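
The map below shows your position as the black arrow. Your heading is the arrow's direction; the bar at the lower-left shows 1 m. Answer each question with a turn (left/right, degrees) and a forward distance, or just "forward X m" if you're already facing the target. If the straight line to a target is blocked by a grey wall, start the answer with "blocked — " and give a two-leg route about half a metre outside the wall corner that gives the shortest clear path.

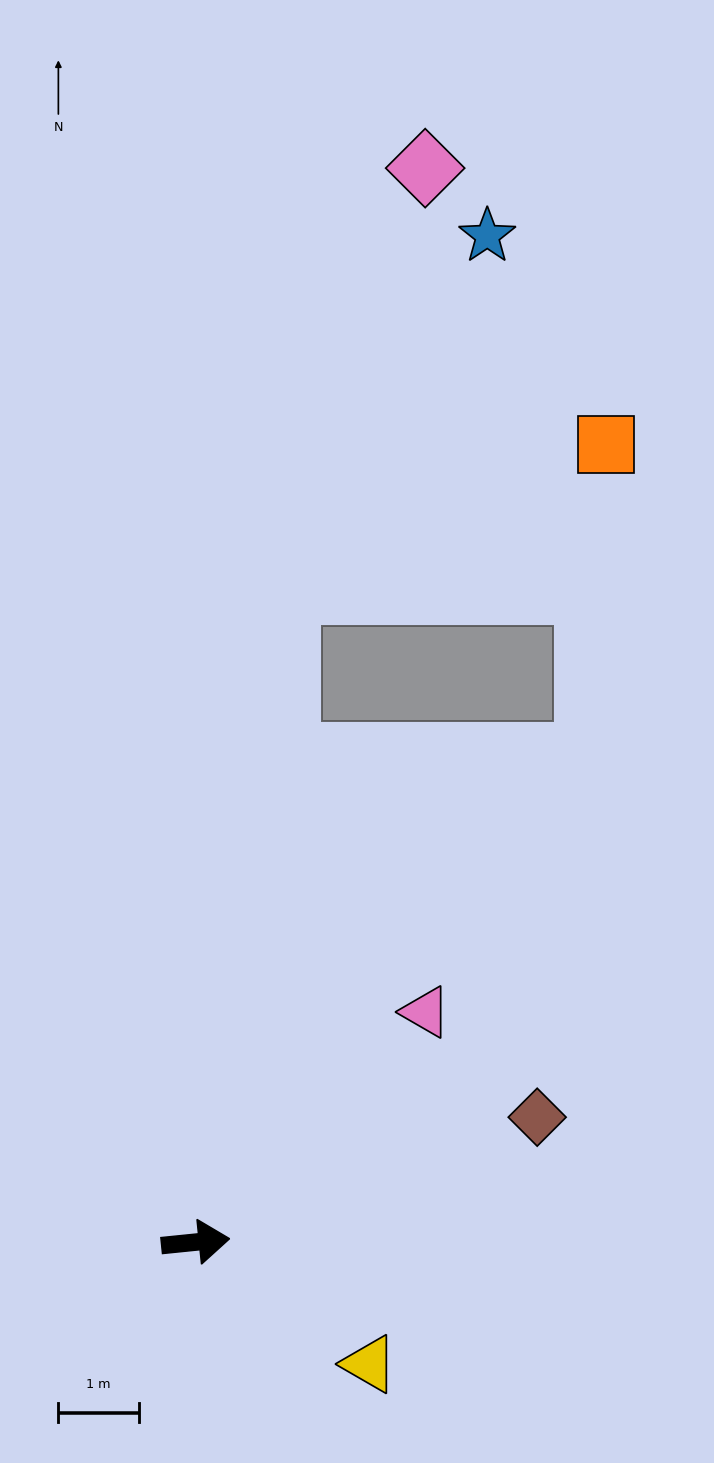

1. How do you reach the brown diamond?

turn left 14°, forward 4.5 m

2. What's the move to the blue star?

blocked — turn left 76°, forward 8.2 m, then turn right 21°, forward 5.1 m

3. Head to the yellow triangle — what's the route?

turn right 41°, forward 2.6 m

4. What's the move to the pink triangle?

turn left 39°, forward 4.1 m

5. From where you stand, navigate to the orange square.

blocked — turn left 76°, forward 8.2 m, then turn right 57°, forward 4.4 m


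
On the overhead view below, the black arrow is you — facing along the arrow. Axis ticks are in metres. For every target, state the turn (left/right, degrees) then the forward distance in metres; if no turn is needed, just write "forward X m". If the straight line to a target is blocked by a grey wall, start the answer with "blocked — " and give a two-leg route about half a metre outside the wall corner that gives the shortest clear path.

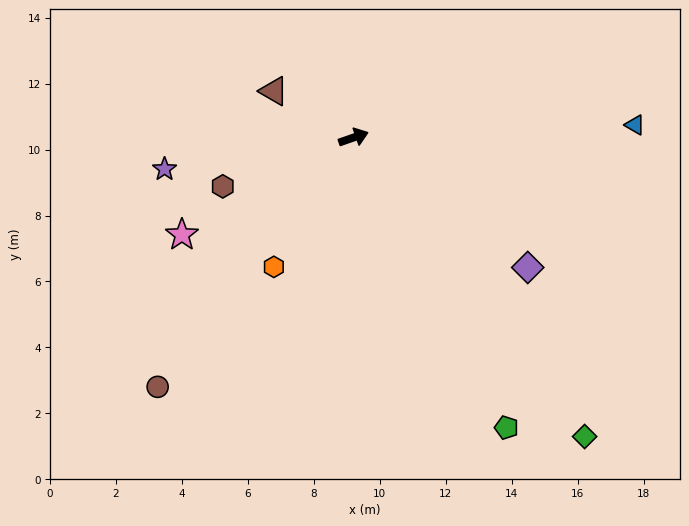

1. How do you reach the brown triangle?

turn left 131°, forward 2.8 m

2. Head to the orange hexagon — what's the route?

turn right 141°, forward 4.6 m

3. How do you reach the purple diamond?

turn right 56°, forward 6.6 m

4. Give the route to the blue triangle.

turn right 17°, forward 8.5 m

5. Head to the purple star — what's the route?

turn left 170°, forward 5.8 m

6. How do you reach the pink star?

turn right 170°, forward 6.0 m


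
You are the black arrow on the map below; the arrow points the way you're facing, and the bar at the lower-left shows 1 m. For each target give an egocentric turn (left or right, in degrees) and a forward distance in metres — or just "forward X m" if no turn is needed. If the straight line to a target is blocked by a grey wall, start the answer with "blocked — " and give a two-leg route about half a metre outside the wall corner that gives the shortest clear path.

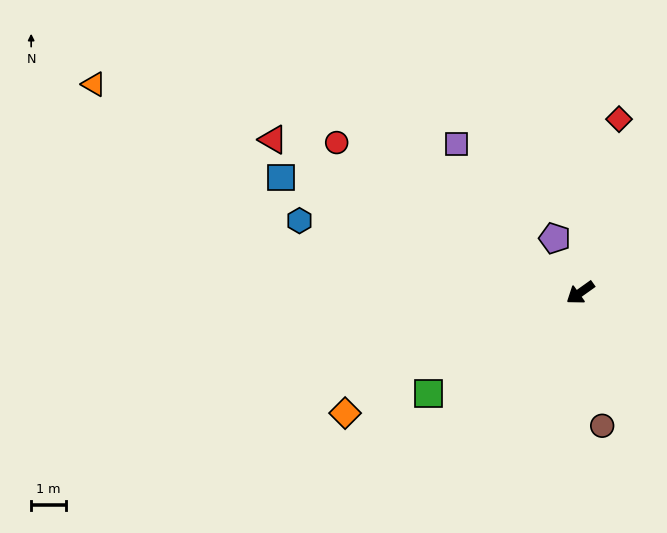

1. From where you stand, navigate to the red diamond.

turn right 138°, forward 5.1 m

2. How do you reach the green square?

forward 5.2 m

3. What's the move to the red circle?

turn right 67°, forward 8.2 m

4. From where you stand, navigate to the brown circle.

turn left 64°, forward 3.9 m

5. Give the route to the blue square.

turn right 57°, forward 9.2 m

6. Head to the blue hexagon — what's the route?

turn right 50°, forward 8.3 m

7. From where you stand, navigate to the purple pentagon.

turn right 100°, forward 1.7 m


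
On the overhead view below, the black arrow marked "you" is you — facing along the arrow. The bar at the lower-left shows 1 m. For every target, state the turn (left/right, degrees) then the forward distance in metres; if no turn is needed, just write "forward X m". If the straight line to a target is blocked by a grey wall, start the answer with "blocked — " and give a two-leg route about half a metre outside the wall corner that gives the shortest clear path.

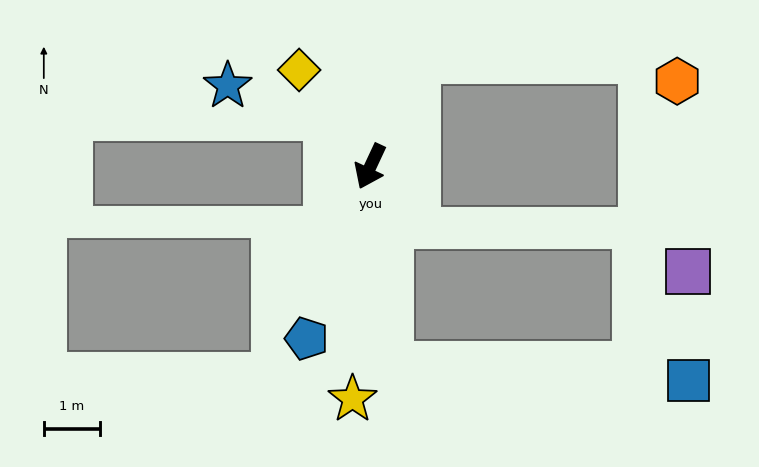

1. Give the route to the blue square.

blocked — turn left 31°, forward 3.6 m, then turn left 81°, forward 5.4 m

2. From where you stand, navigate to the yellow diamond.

turn right 119°, forward 2.2 m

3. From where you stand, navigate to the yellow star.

turn left 21°, forward 4.2 m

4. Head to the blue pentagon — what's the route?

turn left 5°, forward 3.3 m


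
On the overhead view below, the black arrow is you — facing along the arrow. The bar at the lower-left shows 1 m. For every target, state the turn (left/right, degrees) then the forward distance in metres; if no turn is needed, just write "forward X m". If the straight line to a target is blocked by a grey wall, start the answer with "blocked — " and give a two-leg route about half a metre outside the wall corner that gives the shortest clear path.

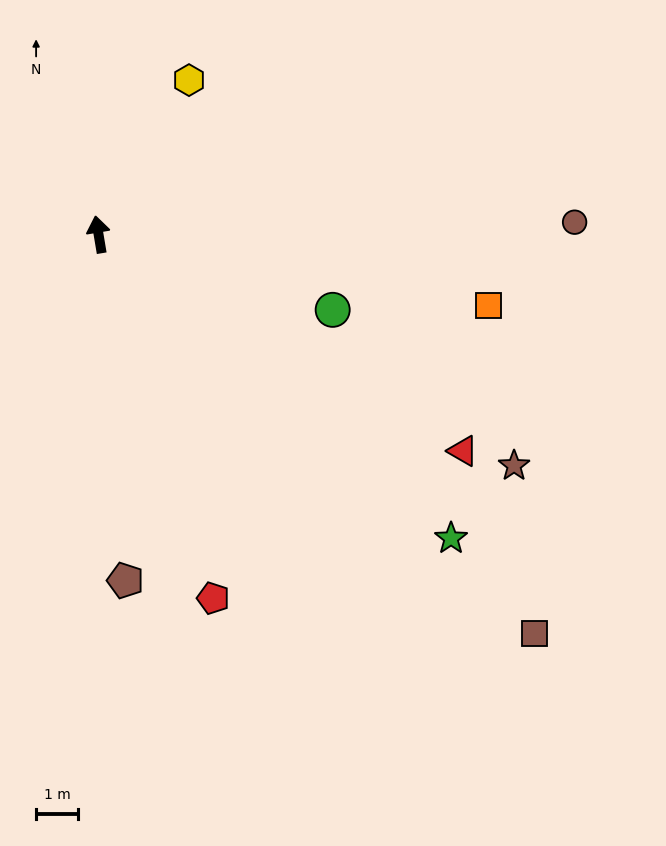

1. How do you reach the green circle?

turn right 117°, forward 5.9 m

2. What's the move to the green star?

turn right 140°, forward 11.2 m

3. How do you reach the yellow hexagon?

turn right 40°, forward 4.3 m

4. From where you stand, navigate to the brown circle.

turn right 98°, forward 11.4 m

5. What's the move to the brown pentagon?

turn left 175°, forward 8.3 m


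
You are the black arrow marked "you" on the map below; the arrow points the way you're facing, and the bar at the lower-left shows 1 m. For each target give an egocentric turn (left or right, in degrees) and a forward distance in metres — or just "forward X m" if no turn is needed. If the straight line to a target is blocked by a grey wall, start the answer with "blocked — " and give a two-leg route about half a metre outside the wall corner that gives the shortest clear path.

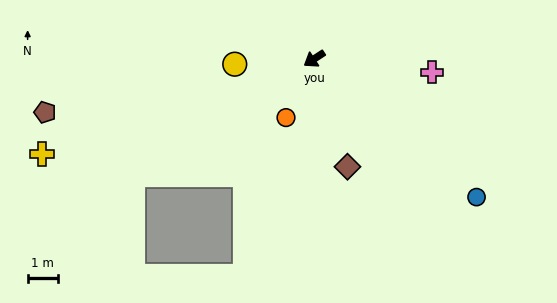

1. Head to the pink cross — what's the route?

turn left 140°, forward 3.9 m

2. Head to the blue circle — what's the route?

turn left 106°, forward 7.1 m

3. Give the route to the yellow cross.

turn right 14°, forward 9.5 m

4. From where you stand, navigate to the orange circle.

turn left 31°, forward 2.2 m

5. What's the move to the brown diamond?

turn left 74°, forward 3.7 m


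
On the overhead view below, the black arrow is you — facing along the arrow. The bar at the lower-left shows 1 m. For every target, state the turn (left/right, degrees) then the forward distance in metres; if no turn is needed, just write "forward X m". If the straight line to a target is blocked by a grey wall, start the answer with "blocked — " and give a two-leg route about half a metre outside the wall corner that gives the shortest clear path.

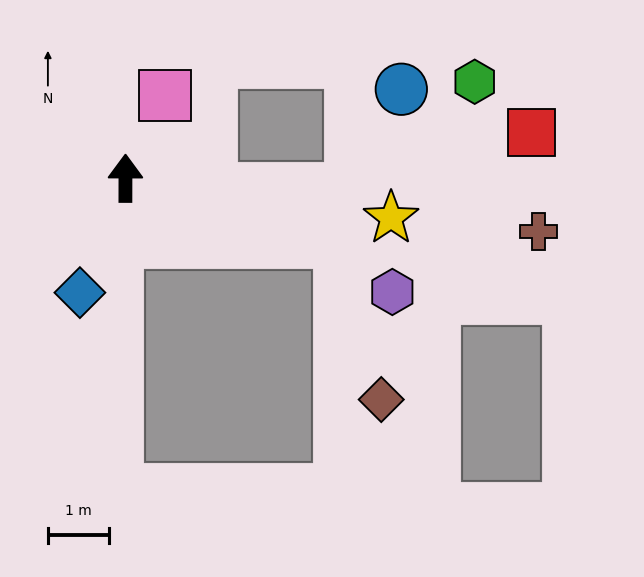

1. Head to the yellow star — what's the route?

turn right 98°, forward 4.4 m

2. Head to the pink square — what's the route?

turn right 25°, forward 1.5 m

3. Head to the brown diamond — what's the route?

blocked — turn right 107°, forward 3.6 m, then turn right 58°, forward 2.6 m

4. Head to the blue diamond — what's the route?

turn left 158°, forward 2.0 m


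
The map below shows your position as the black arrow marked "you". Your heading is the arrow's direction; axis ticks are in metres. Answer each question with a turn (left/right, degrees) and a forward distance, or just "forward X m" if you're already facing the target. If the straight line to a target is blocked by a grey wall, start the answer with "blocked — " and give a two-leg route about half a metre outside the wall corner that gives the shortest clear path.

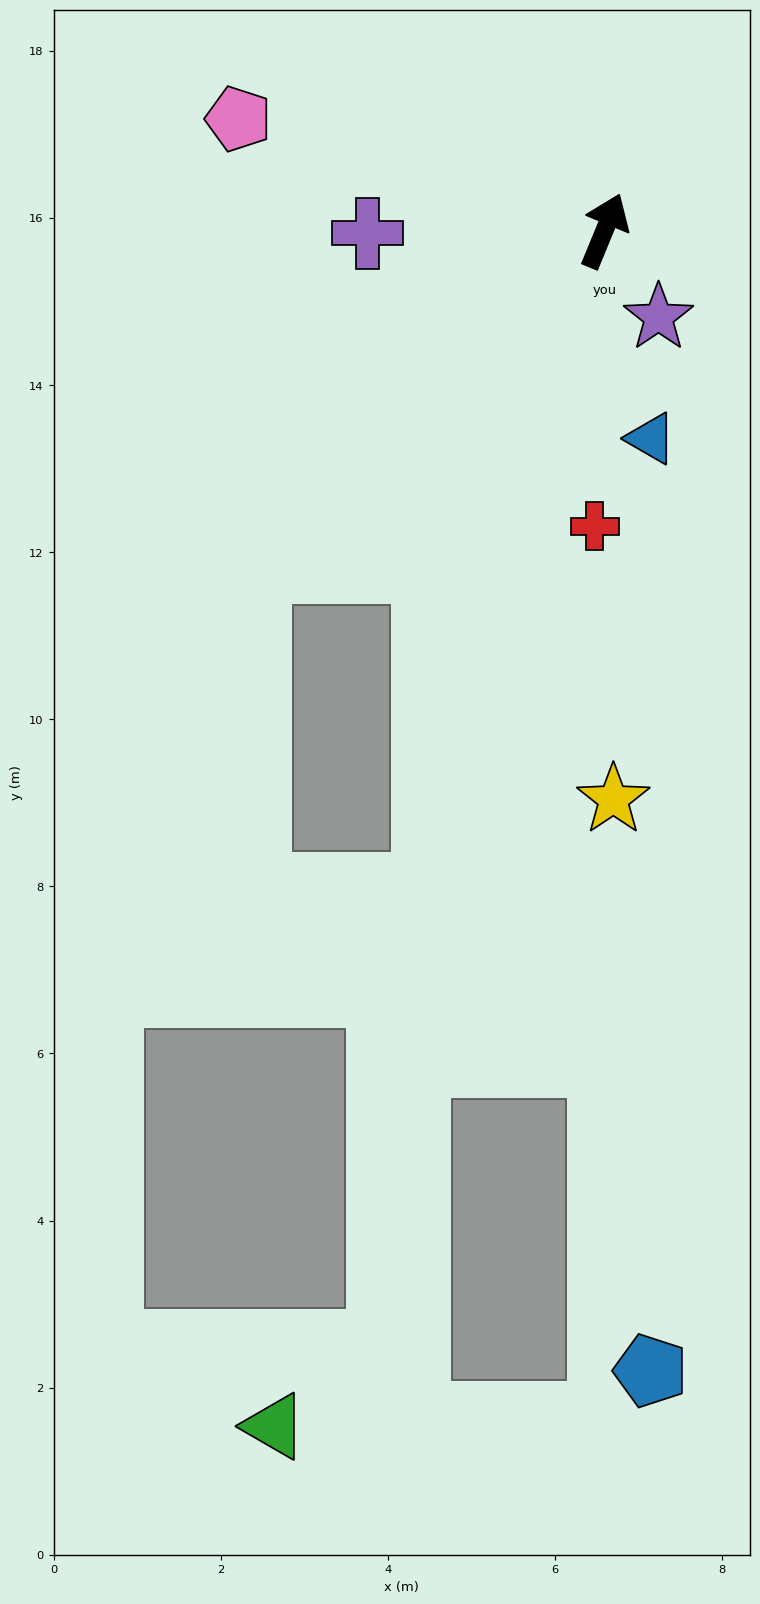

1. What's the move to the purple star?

turn right 126°, forward 1.2 m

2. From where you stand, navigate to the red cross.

turn right 160°, forward 3.5 m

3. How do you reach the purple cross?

turn left 113°, forward 2.8 m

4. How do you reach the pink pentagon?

turn left 95°, forward 4.6 m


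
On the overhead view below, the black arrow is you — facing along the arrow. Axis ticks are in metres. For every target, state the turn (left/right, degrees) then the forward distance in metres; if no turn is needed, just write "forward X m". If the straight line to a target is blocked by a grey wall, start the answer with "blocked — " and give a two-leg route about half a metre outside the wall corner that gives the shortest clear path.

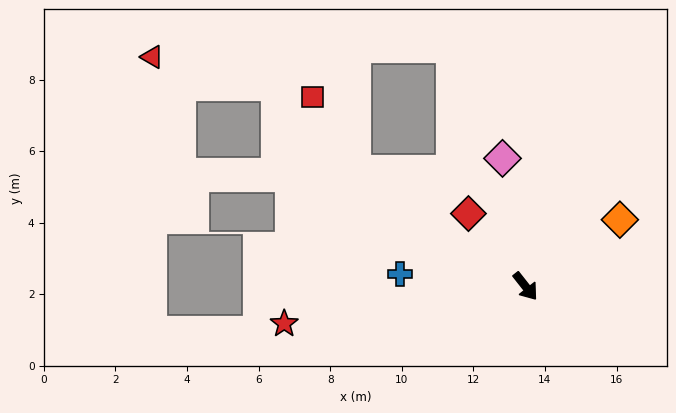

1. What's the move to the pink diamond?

turn left 152°, forward 3.6 m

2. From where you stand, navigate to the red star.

turn right 119°, forward 6.8 m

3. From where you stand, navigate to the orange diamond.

turn left 87°, forward 3.2 m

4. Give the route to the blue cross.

turn right 134°, forward 3.5 m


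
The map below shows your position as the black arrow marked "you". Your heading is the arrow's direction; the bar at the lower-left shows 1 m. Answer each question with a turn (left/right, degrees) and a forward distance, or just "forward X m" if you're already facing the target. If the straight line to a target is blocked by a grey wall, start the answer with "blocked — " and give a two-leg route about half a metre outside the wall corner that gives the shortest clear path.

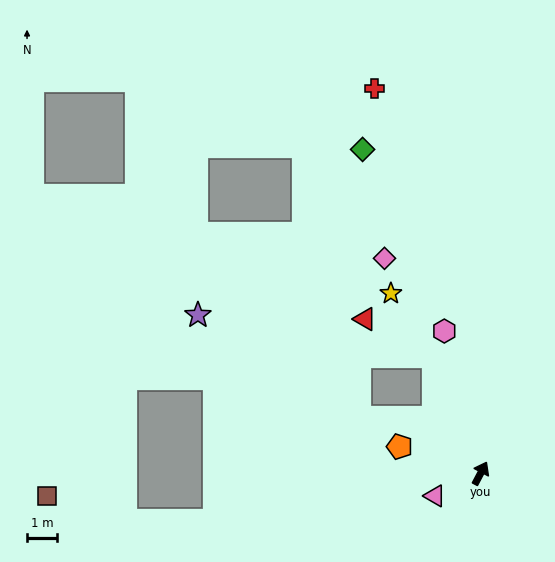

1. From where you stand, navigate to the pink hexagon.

turn left 42°, forward 5.0 m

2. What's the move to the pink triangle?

turn left 144°, forward 1.7 m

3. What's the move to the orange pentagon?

turn left 100°, forward 2.9 m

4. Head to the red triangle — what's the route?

blocked — turn left 49°, forward 4.2 m, then turn left 41°, forward 2.7 m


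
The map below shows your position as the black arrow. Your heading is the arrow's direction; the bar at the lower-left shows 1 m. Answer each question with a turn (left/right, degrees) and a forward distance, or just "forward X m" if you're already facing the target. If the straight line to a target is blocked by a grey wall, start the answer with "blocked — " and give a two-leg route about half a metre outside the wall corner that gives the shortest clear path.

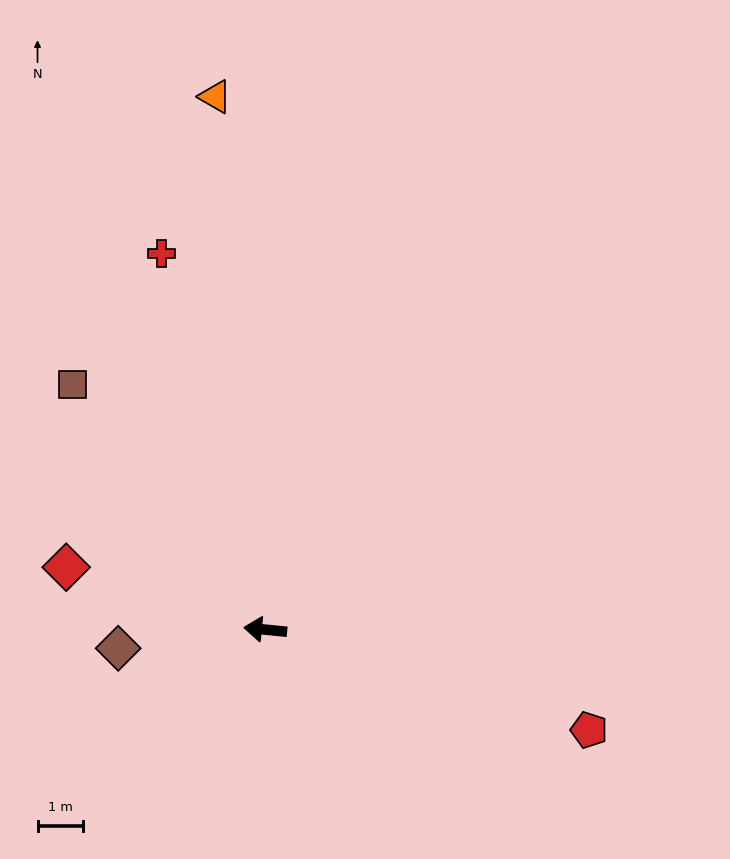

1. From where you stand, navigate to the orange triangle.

turn right 79°, forward 11.8 m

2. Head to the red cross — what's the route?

turn right 69°, forward 8.6 m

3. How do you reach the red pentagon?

turn left 168°, forward 7.5 m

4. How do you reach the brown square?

turn right 46°, forward 6.9 m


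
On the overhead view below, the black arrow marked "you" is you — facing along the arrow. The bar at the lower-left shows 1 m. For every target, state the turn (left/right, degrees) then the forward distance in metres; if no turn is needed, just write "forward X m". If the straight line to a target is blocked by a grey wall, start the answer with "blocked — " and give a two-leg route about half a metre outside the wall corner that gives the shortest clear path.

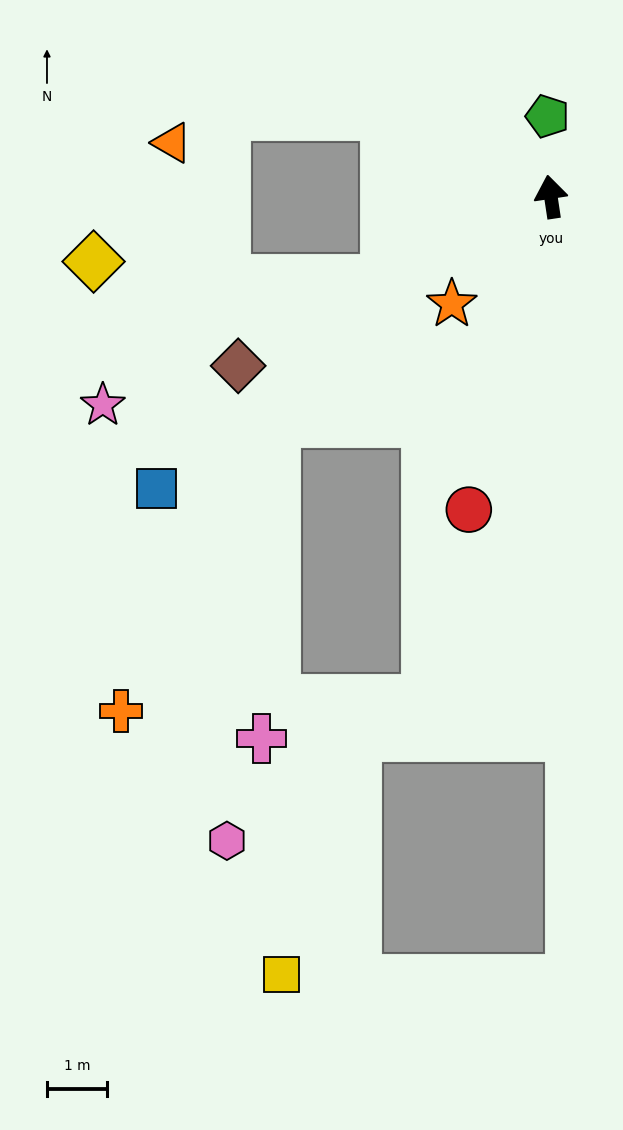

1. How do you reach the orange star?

turn left 129°, forward 2.4 m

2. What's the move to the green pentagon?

turn right 6°, forward 1.3 m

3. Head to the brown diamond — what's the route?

turn left 110°, forward 5.9 m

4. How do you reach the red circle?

turn left 157°, forward 5.4 m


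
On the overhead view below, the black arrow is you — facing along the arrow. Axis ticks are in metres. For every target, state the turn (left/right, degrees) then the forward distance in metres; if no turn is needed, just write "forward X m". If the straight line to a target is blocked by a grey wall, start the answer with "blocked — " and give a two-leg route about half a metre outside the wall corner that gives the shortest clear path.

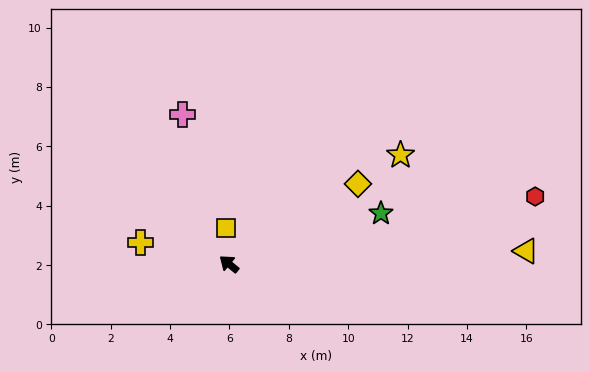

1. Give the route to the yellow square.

turn right 46°, forward 1.2 m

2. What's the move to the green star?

turn right 122°, forward 5.4 m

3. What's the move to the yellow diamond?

turn right 109°, forward 5.1 m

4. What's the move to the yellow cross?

turn left 26°, forward 3.1 m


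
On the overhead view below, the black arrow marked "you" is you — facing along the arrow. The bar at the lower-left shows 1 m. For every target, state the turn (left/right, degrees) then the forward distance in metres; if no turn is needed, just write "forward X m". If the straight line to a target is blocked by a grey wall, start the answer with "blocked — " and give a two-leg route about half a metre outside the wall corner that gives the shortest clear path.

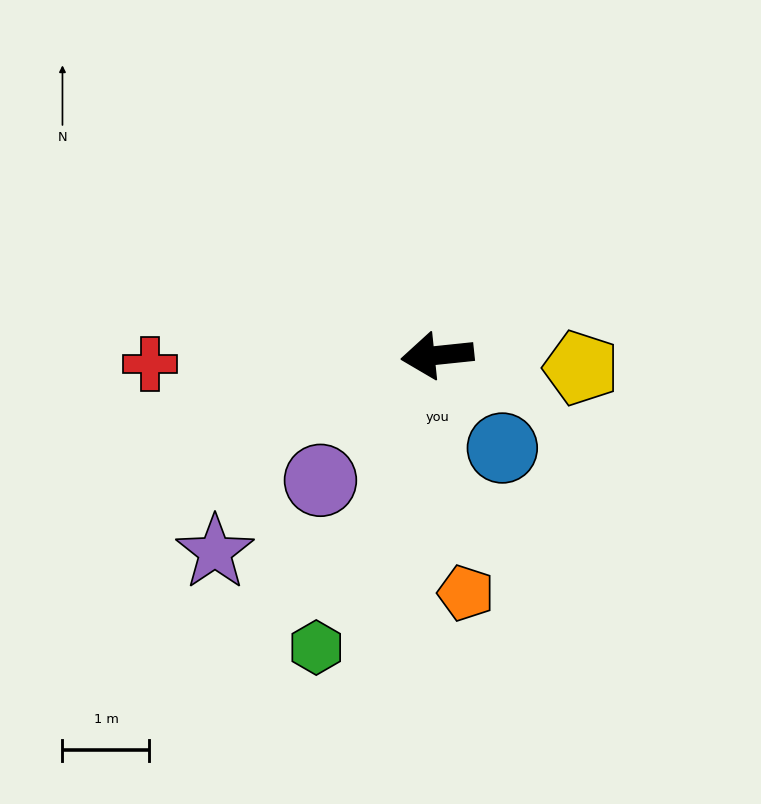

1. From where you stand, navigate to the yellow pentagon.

turn left 169°, forward 1.7 m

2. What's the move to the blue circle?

turn left 119°, forward 1.3 m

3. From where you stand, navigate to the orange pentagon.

turn left 91°, forward 2.8 m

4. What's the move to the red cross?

turn right 4°, forward 3.3 m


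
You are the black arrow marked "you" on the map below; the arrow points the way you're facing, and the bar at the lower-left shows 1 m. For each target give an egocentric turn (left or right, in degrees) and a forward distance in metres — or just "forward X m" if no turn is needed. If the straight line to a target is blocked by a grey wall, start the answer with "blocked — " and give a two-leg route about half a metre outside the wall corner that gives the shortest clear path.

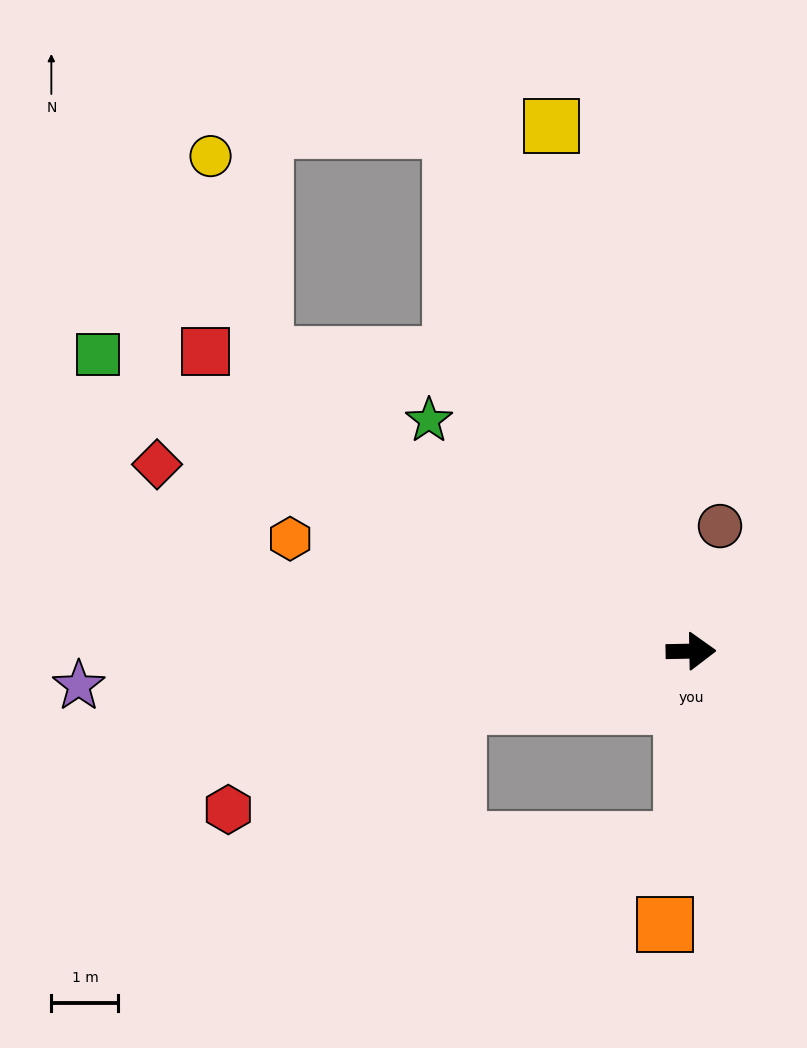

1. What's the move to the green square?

turn left 152°, forward 9.9 m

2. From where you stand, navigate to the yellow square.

turn left 104°, forward 8.1 m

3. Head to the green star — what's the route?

turn left 138°, forward 5.2 m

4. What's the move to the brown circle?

turn left 76°, forward 1.9 m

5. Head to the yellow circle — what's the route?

blocked — turn left 144°, forward 7.7 m, then turn right 40°, forward 3.1 m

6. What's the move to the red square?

turn left 147°, forward 8.5 m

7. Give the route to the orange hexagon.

turn left 163°, forward 6.2 m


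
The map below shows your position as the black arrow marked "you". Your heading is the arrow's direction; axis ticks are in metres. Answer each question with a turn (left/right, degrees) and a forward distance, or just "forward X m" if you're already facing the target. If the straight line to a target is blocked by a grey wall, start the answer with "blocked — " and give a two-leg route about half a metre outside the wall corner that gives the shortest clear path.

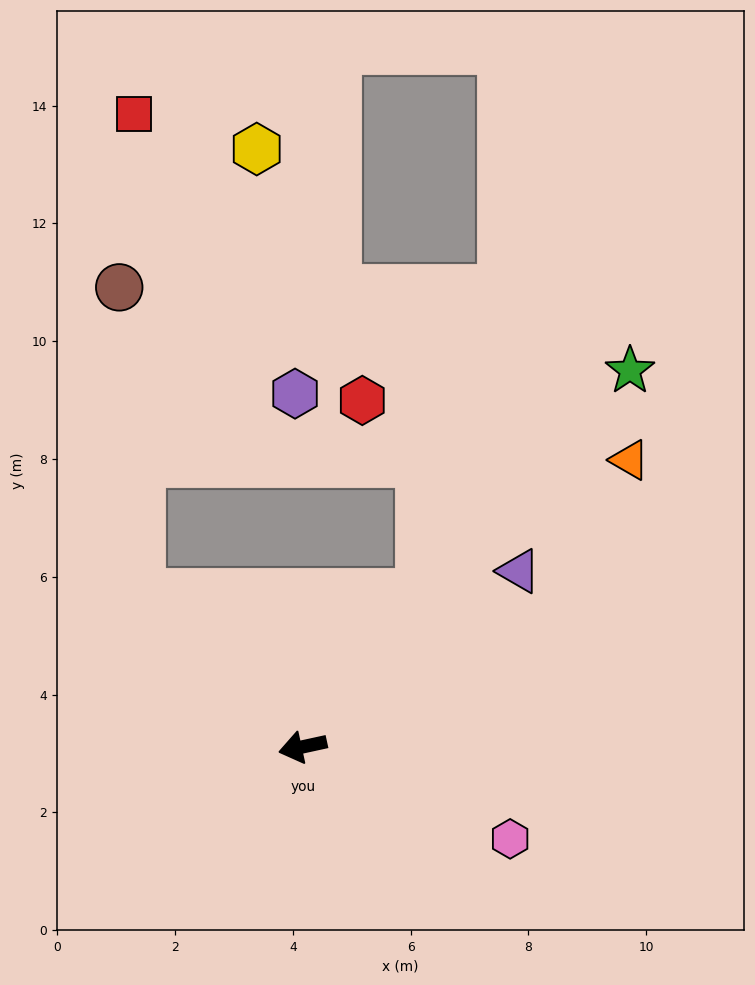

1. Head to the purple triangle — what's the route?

turn right 153°, forward 4.7 m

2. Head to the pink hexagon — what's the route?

turn left 144°, forward 3.9 m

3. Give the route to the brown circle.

blocked — turn right 56°, forward 3.8 m, then turn right 42°, forward 5.2 m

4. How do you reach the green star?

turn right 143°, forward 8.5 m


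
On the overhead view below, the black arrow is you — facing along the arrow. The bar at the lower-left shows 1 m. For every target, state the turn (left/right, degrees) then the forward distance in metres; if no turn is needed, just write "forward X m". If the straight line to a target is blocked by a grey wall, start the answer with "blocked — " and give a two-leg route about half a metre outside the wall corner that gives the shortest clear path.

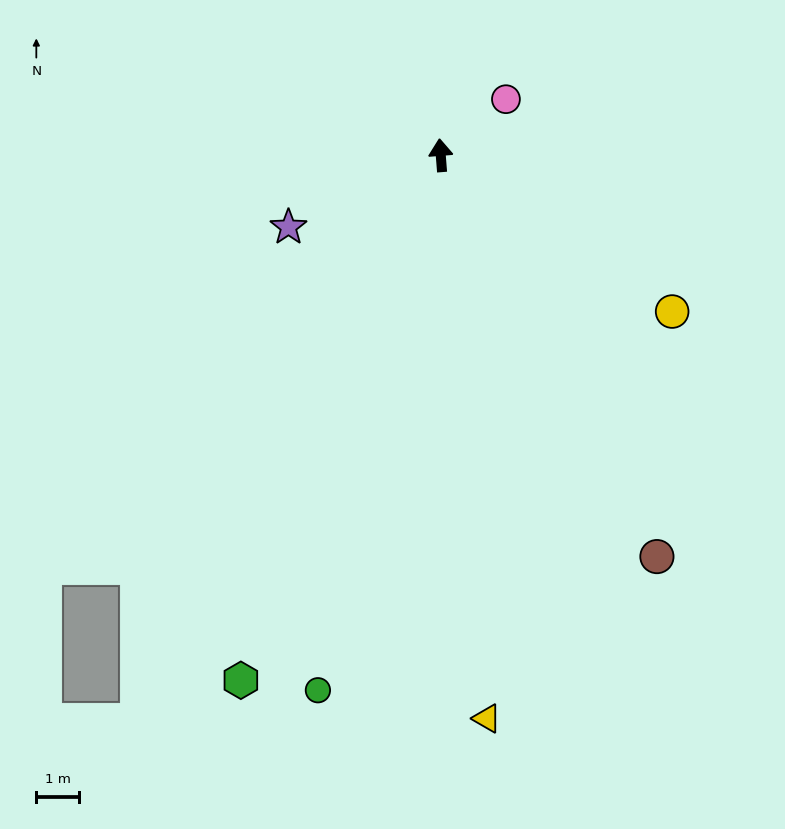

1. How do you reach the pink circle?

turn right 54°, forward 2.0 m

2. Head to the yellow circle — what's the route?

turn right 129°, forward 6.6 m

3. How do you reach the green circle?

turn left 163°, forward 12.9 m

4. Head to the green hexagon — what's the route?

turn left 155°, forward 13.2 m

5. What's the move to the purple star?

turn left 111°, forward 4.0 m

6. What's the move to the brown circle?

turn right 156°, forward 10.7 m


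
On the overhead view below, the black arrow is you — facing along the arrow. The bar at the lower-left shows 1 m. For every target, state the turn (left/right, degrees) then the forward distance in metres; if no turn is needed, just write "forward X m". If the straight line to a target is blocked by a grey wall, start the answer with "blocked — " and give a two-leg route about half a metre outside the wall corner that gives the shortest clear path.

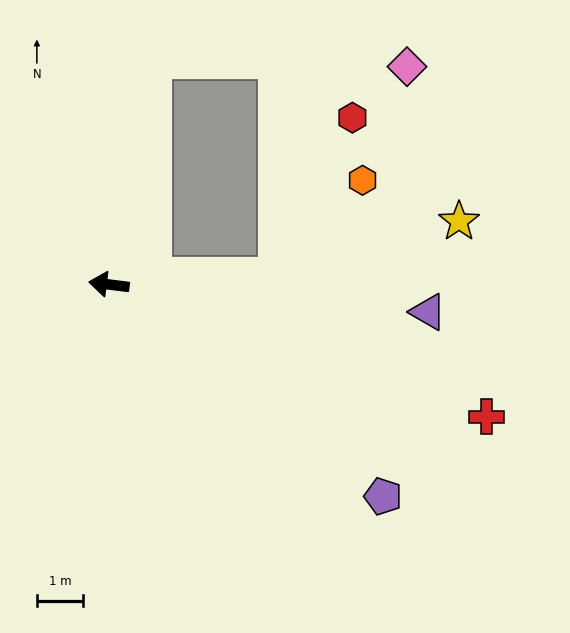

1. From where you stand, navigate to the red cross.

turn left 168°, forward 8.7 m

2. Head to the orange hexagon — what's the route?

blocked — turn right 170°, forward 3.7 m, then turn left 46°, forward 2.8 m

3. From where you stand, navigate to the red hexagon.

blocked — turn right 170°, forward 3.7 m, then turn left 62°, forward 3.8 m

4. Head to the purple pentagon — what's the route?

turn left 149°, forward 7.5 m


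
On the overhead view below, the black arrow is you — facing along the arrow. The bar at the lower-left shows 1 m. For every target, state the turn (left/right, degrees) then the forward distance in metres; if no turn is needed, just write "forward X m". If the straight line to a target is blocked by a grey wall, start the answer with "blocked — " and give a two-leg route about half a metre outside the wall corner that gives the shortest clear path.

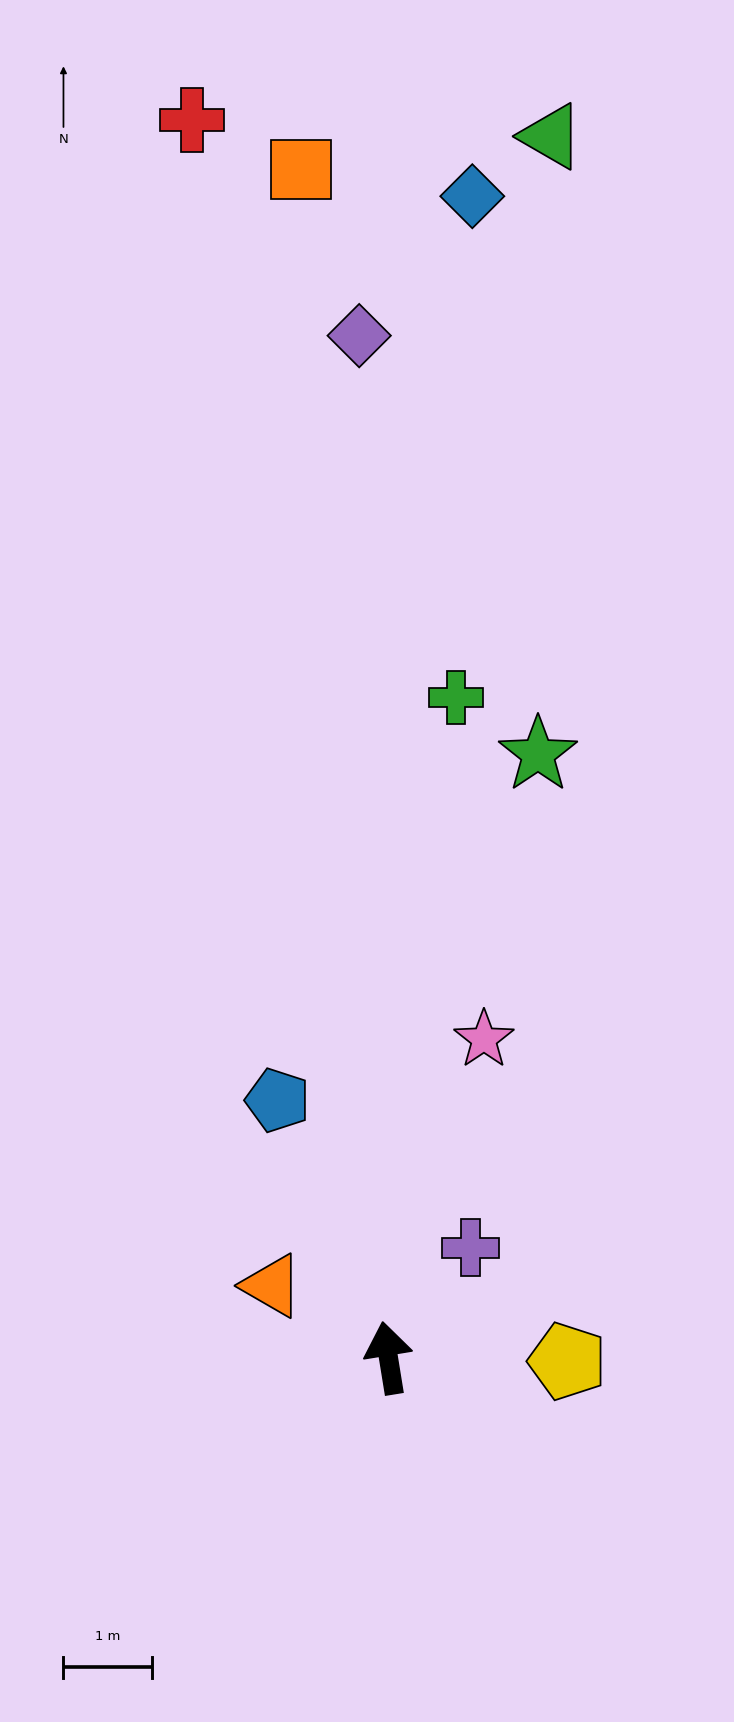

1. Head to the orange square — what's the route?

turn right 5°, forward 13.5 m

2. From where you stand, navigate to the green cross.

turn right 15°, forward 7.5 m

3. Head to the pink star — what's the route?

turn right 26°, forward 3.8 m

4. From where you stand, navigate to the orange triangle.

turn left 49°, forward 1.6 m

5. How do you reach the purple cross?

turn right 46°, forward 1.6 m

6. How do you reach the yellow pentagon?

turn right 100°, forward 2.0 m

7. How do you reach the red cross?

forward 14.2 m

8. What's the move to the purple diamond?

turn right 8°, forward 11.6 m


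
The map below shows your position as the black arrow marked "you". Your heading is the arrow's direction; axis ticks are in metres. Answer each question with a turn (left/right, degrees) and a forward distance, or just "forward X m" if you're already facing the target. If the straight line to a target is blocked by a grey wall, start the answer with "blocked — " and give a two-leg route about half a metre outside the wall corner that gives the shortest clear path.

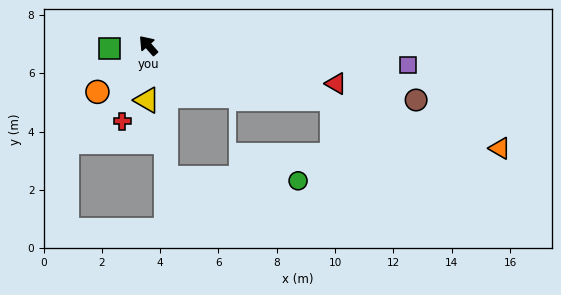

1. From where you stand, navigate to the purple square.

turn right 136°, forward 8.9 m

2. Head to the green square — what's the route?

turn left 53°, forward 1.3 m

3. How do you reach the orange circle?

turn left 91°, forward 2.4 m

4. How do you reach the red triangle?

turn right 143°, forward 6.6 m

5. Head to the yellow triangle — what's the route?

turn left 137°, forward 1.9 m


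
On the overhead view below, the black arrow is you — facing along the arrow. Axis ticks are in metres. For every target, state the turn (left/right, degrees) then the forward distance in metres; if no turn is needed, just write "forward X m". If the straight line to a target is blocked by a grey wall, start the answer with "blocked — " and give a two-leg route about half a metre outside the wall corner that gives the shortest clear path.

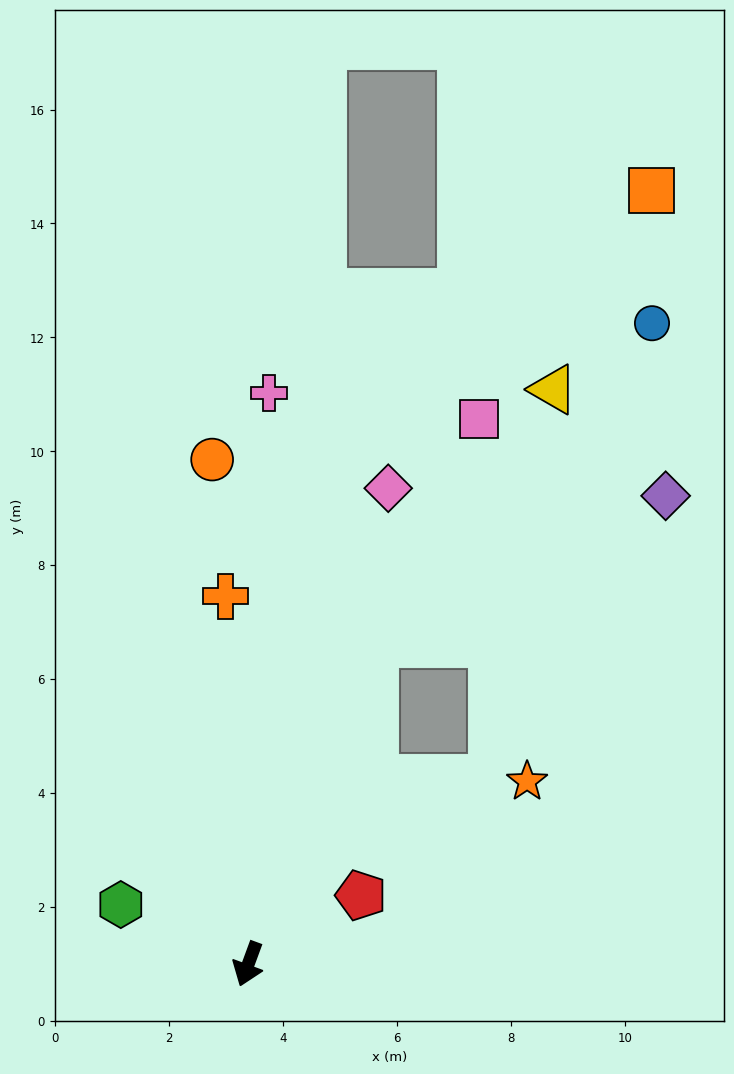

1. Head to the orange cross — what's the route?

turn right 156°, forward 6.5 m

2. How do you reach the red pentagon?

turn left 142°, forward 2.3 m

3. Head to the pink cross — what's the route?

turn right 162°, forward 10.0 m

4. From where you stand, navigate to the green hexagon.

turn right 95°, forward 2.5 m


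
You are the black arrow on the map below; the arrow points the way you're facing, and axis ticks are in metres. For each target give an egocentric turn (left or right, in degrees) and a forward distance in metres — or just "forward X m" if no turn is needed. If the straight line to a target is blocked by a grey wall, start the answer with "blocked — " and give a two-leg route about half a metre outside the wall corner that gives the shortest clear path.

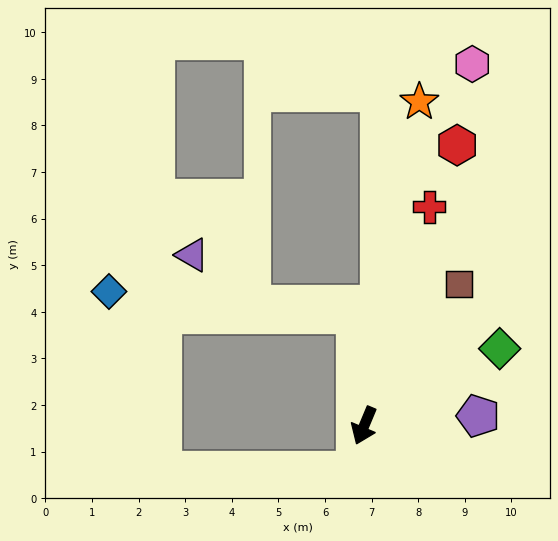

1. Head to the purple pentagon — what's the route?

turn left 118°, forward 2.5 m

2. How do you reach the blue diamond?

blocked — turn right 153°, forward 2.4 m, then turn left 80°, forward 5.3 m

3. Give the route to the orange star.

turn right 167°, forward 7.0 m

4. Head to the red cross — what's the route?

turn right 174°, forward 4.9 m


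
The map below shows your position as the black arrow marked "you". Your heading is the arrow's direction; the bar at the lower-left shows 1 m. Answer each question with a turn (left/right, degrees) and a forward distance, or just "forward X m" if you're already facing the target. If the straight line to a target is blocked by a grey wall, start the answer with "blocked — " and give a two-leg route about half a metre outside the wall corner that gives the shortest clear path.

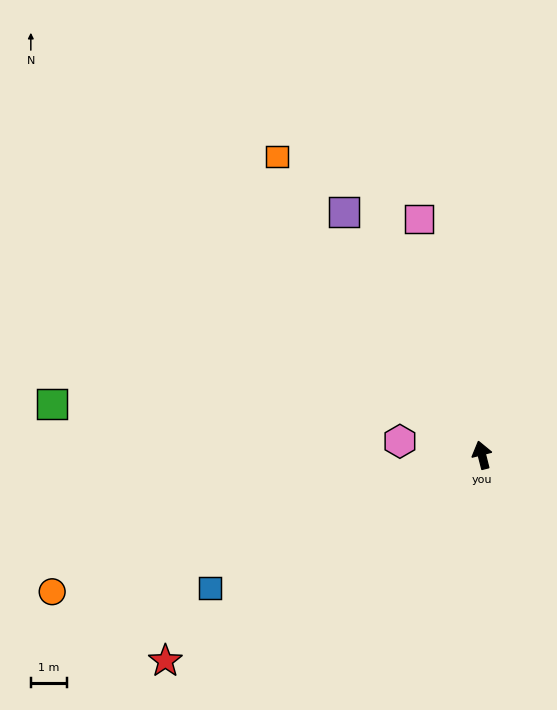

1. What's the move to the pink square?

forward 6.7 m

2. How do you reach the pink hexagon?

turn left 66°, forward 2.3 m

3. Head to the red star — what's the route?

turn left 109°, forward 10.3 m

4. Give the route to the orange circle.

turn left 93°, forward 12.4 m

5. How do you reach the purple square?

turn left 15°, forward 7.7 m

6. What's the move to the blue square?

turn left 102°, forward 8.3 m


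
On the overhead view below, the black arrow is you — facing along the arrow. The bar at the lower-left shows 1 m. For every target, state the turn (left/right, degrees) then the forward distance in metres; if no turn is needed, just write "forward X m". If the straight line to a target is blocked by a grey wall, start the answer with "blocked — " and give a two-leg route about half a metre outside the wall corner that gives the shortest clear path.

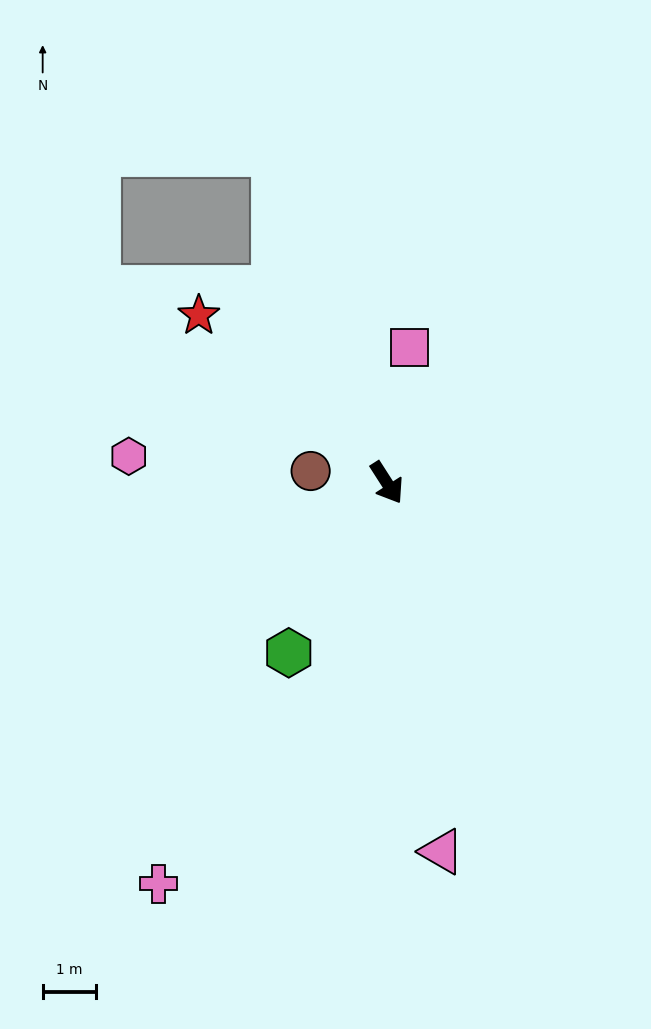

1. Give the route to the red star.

turn right 164°, forward 4.8 m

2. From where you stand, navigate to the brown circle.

turn right 131°, forward 1.5 m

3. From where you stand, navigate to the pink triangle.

turn right 24°, forward 7.1 m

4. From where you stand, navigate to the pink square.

turn left 138°, forward 2.6 m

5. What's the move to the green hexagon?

turn right 63°, forward 3.7 m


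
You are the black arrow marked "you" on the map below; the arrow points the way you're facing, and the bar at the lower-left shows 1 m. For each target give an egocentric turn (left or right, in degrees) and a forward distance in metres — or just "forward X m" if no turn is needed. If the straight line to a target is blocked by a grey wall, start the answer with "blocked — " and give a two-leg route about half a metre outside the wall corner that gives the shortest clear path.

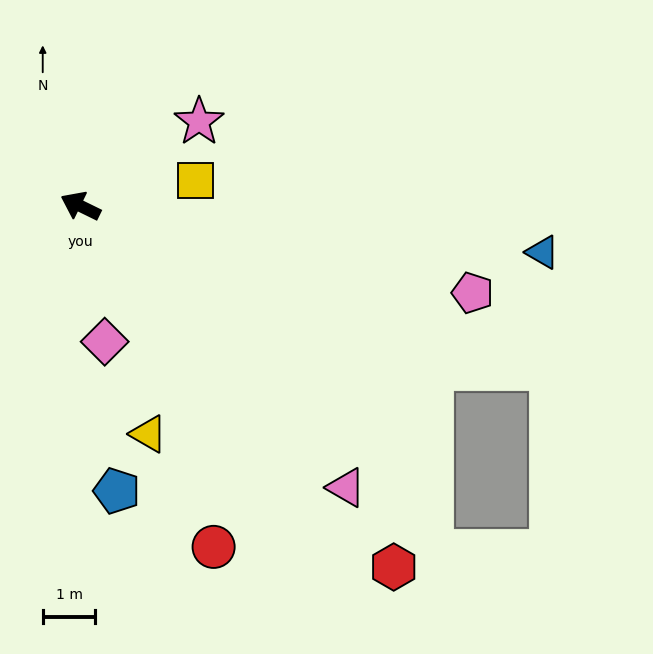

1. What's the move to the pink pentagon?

turn right 166°, forward 7.6 m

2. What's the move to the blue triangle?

turn right 160°, forward 8.8 m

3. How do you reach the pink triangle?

turn left 159°, forward 7.4 m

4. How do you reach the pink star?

turn right 118°, forward 2.8 m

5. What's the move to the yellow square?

turn right 142°, forward 2.2 m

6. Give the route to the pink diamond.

turn left 126°, forward 2.6 m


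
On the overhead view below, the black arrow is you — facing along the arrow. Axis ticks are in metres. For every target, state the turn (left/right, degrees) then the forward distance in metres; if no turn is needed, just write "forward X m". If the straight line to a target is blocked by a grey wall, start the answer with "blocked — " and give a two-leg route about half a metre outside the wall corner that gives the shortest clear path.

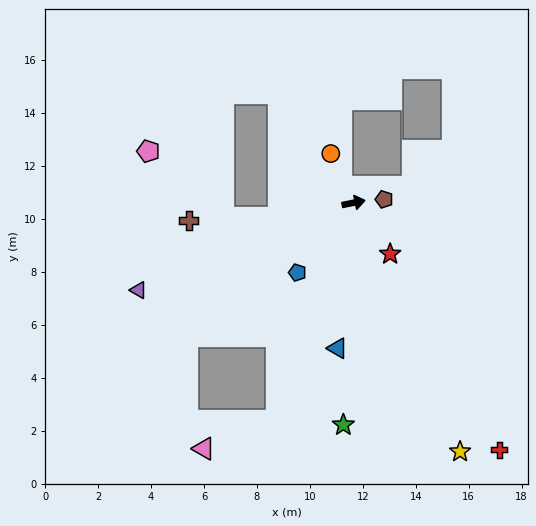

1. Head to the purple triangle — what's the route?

turn right 169°, forward 8.8 m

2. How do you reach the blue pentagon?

turn right 140°, forward 3.4 m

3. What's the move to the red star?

turn right 66°, forward 2.4 m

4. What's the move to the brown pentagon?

turn right 5°, forward 1.2 m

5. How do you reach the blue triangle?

turn right 108°, forward 5.5 m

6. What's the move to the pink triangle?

blocked — turn right 121°, forward 8.7 m, then turn right 49°, forward 3.0 m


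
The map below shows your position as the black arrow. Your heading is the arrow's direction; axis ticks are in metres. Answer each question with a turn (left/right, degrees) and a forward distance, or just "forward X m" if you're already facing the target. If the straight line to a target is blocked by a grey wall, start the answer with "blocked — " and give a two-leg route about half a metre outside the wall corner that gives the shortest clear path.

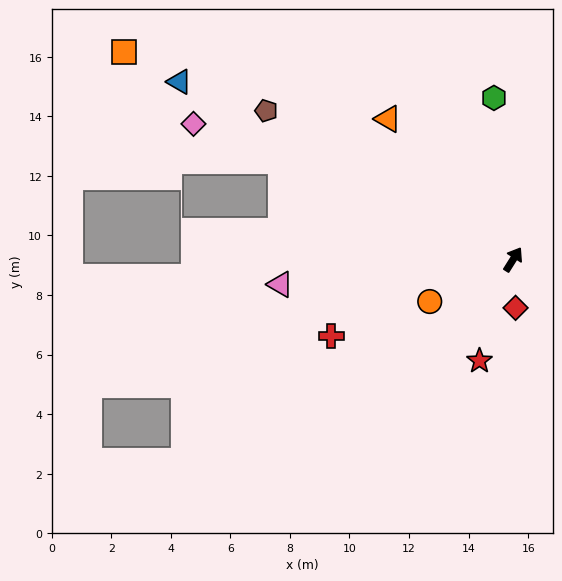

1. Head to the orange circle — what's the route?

turn left 149°, forward 3.1 m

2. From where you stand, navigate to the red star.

turn right 166°, forward 3.6 m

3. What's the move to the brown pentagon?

turn left 91°, forward 9.7 m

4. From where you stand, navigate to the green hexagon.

turn left 39°, forward 5.5 m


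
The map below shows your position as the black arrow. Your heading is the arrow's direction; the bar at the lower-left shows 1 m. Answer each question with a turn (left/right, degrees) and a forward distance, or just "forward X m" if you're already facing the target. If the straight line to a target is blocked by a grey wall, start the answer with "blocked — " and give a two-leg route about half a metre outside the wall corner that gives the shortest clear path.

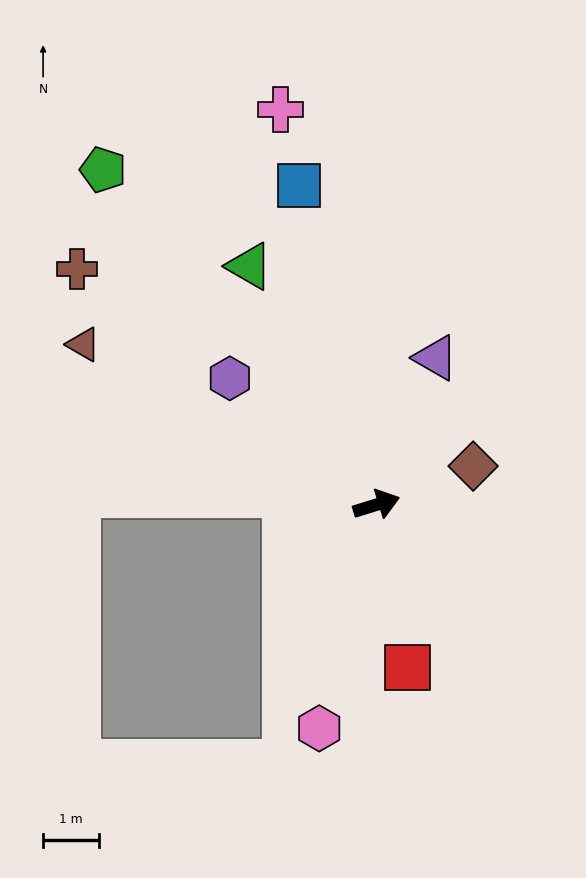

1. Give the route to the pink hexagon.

turn right 122°, forward 4.2 m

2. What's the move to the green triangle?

turn left 101°, forward 4.9 m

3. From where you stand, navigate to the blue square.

turn left 87°, forward 5.9 m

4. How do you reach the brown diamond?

turn left 5°, forward 1.9 m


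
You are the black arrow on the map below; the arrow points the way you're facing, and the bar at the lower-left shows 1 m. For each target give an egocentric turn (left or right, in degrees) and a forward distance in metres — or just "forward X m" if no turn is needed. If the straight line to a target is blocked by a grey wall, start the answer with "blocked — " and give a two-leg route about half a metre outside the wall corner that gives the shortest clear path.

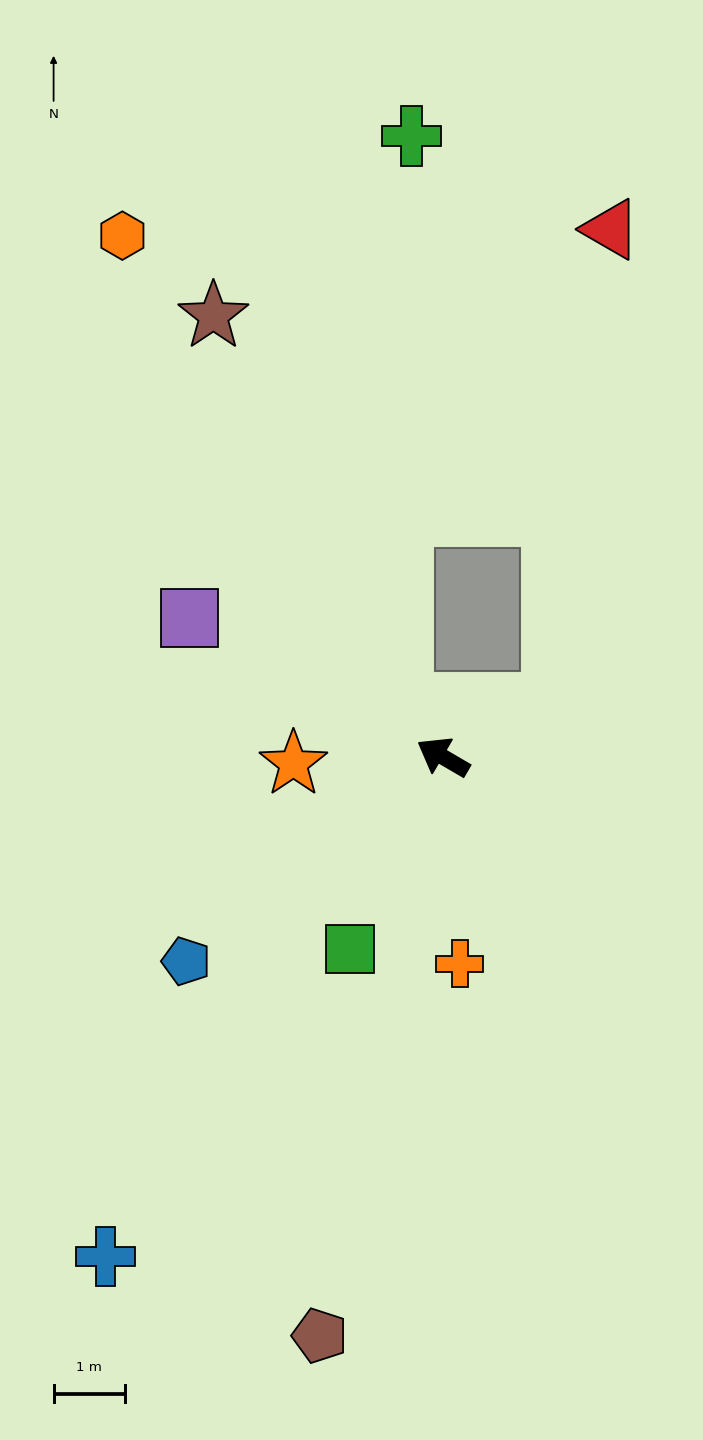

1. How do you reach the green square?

turn left 94°, forward 3.0 m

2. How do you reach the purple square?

forward 4.1 m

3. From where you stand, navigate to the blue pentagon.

turn left 69°, forward 4.6 m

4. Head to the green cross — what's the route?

blocked — turn right 23°, forward 0.9 m, then turn right 38°, forward 7.9 m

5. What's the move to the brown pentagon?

turn left 108°, forward 8.3 m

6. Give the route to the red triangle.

blocked — turn right 124°, forward 1.7 m, then turn left 57°, forward 6.7 m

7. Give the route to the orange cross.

turn left 125°, forward 2.9 m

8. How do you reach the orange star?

turn left 33°, forward 2.1 m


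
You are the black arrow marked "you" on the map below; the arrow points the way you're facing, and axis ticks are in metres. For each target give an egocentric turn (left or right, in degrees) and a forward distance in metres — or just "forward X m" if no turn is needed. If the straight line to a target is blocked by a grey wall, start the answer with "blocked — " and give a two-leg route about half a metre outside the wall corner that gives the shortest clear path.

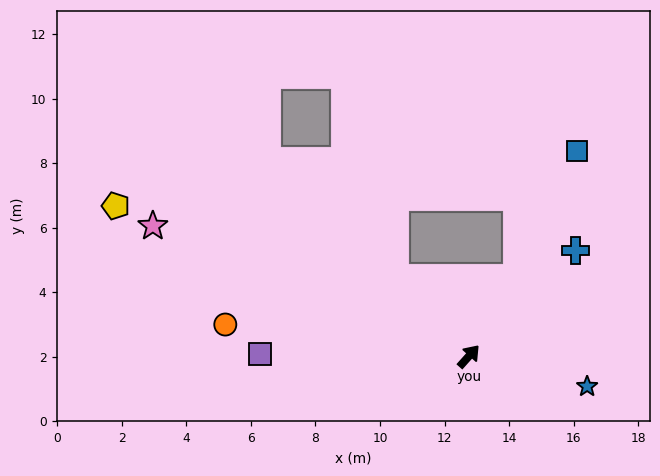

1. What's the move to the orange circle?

turn left 124°, forward 7.6 m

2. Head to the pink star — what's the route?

turn left 109°, forward 10.6 m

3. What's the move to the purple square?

turn left 131°, forward 6.5 m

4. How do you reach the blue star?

turn right 62°, forward 3.8 m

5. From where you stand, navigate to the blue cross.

turn right 3°, forward 4.6 m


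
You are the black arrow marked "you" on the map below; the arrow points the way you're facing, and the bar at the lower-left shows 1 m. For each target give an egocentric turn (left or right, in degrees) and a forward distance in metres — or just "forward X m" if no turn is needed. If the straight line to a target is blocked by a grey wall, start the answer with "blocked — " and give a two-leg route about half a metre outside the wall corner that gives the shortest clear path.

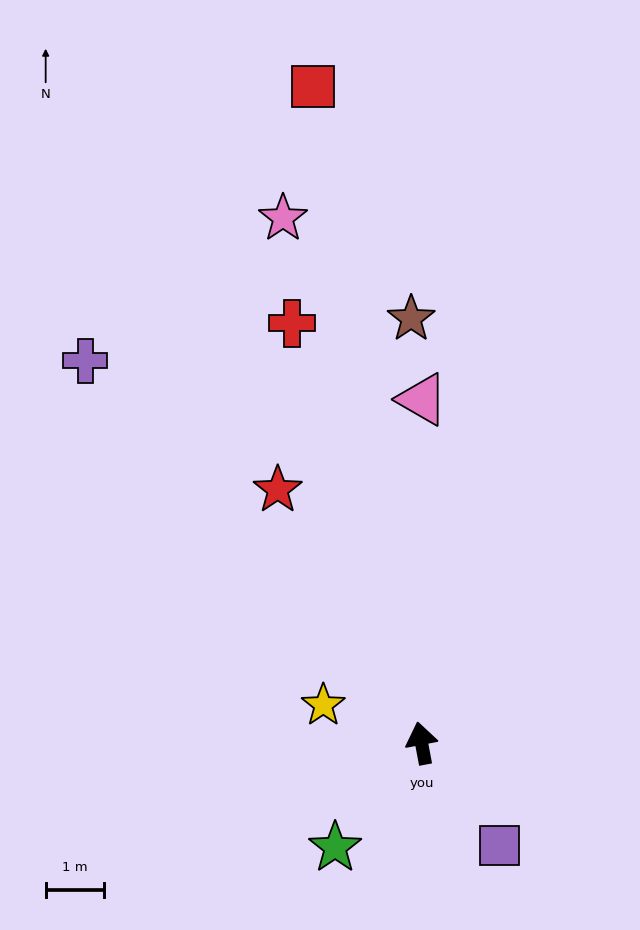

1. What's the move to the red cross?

turn left 6°, forward 7.5 m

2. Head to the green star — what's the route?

turn left 130°, forward 2.3 m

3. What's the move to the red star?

turn left 19°, forward 5.0 m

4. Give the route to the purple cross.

turn left 31°, forward 8.7 m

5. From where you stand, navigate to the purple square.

turn right 153°, forward 2.2 m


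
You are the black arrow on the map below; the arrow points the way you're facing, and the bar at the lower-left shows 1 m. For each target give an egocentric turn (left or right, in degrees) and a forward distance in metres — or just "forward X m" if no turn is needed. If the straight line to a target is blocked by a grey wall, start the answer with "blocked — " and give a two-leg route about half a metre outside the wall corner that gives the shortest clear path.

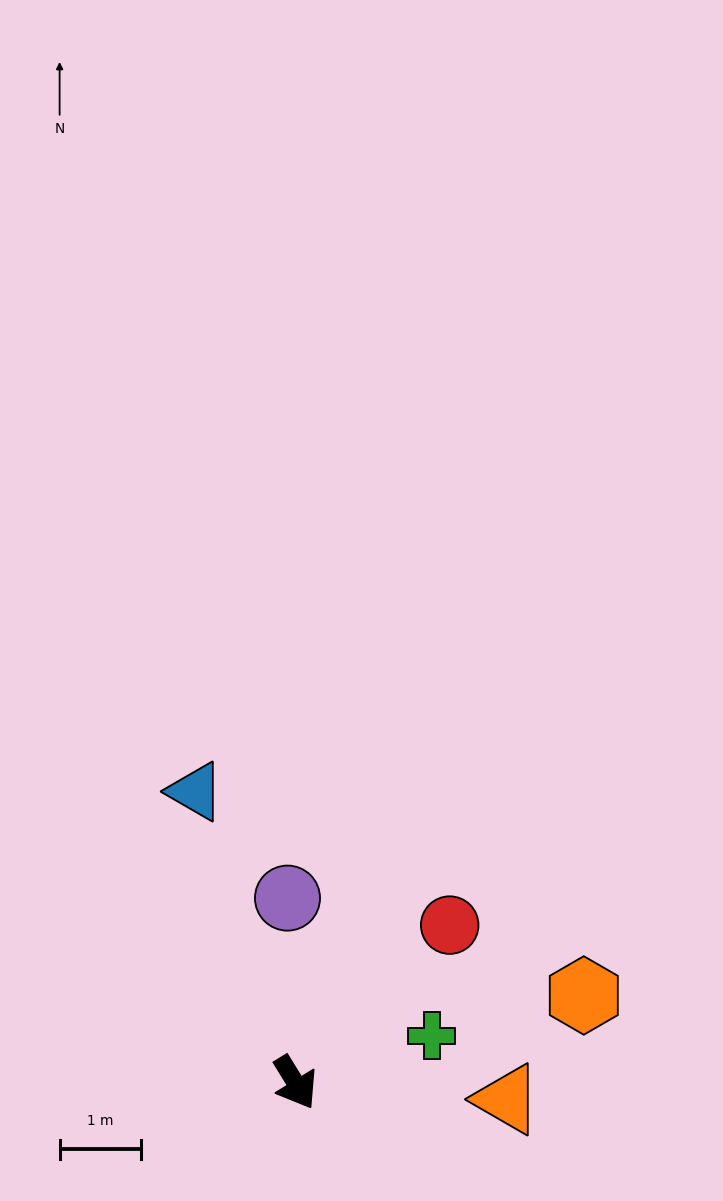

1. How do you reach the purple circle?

turn left 151°, forward 2.3 m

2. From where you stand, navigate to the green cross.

turn left 77°, forward 1.8 m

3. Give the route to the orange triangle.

turn left 54°, forward 2.6 m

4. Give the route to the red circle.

turn left 104°, forward 2.7 m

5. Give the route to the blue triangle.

turn left 167°, forward 3.8 m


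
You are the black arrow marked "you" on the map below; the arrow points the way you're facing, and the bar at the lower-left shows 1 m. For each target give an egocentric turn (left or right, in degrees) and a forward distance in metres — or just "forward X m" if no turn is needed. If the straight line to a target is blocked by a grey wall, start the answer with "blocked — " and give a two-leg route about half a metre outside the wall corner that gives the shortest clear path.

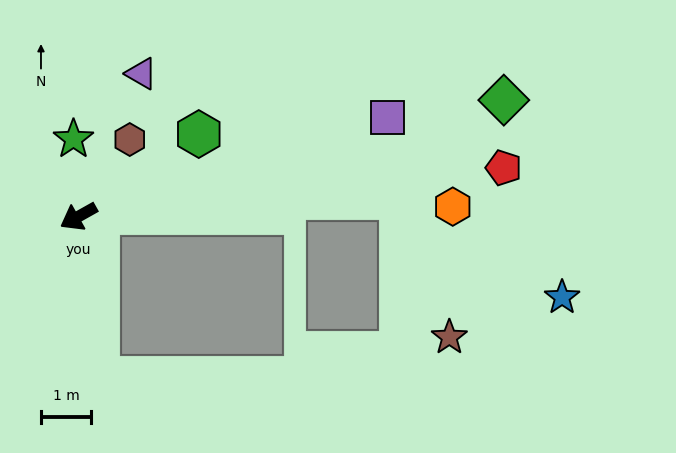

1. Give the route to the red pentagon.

turn left 157°, forward 8.6 m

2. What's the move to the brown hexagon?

turn right 153°, forward 1.9 m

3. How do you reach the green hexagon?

turn right 175°, forward 2.9 m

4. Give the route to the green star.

turn right 116°, forward 1.6 m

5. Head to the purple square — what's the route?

turn left 168°, forward 6.5 m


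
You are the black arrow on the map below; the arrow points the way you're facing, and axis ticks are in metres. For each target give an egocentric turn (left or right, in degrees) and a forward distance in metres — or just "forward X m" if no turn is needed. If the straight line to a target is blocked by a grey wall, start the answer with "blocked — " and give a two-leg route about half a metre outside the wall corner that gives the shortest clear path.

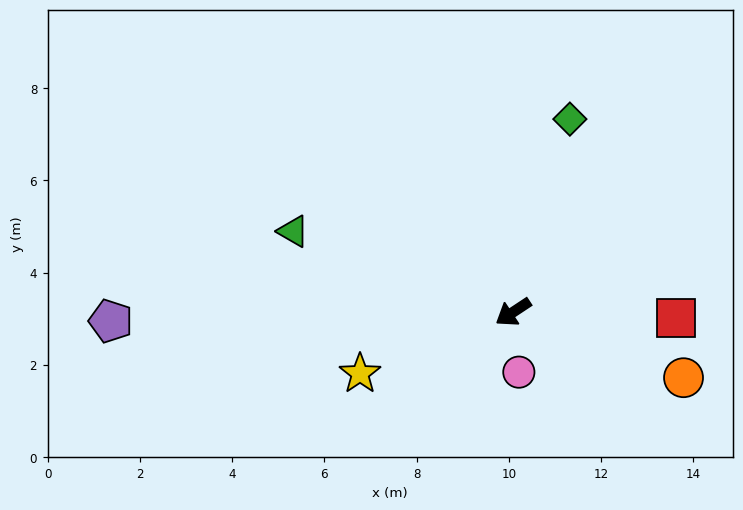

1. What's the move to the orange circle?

turn left 125°, forward 4.0 m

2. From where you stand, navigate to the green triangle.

turn right 54°, forward 5.1 m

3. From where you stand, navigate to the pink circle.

turn left 62°, forward 1.3 m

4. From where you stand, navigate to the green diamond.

turn right 140°, forward 4.4 m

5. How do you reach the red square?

turn left 144°, forward 3.5 m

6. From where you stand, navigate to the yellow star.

turn right 12°, forward 3.6 m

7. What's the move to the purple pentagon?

turn right 32°, forward 8.7 m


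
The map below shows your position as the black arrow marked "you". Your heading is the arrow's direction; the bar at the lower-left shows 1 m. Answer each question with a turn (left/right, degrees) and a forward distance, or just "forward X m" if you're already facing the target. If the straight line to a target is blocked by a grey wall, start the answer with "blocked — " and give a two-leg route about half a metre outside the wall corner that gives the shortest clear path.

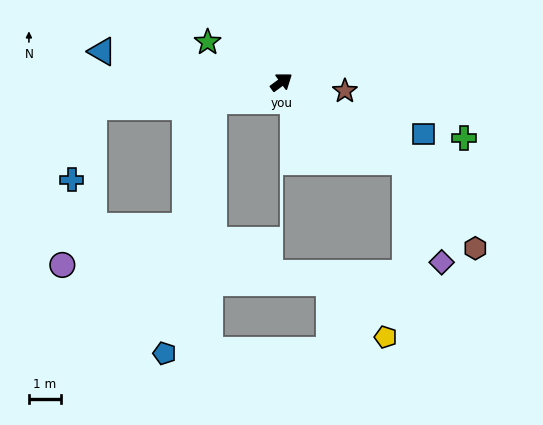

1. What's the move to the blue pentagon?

blocked — turn left 159°, forward 2.2 m, then turn left 64°, forward 8.0 m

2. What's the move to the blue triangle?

turn left 134°, forward 5.7 m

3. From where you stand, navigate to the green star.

turn left 115°, forward 2.6 m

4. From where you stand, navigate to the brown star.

turn right 44°, forward 2.0 m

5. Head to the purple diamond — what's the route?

blocked — turn right 69°, forward 4.6 m, then turn right 37°, forward 3.3 m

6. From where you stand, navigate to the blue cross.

blocked — turn left 151°, forward 5.9 m, then turn left 66°, forward 2.4 m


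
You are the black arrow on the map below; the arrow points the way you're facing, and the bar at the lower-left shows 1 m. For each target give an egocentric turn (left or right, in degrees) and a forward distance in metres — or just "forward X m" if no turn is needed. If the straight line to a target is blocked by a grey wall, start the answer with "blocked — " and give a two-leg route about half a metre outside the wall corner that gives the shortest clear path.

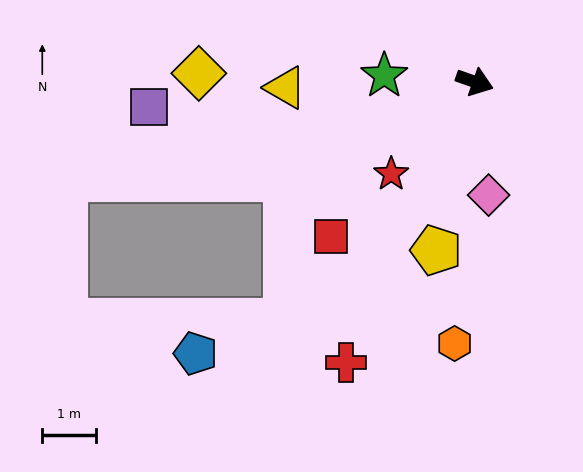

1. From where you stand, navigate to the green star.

turn right 165°, forward 1.7 m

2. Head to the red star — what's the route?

turn right 113°, forward 2.3 m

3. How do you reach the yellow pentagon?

turn right 84°, forward 3.2 m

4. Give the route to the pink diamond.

turn right 64°, forward 2.1 m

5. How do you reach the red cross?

turn right 95°, forward 5.7 m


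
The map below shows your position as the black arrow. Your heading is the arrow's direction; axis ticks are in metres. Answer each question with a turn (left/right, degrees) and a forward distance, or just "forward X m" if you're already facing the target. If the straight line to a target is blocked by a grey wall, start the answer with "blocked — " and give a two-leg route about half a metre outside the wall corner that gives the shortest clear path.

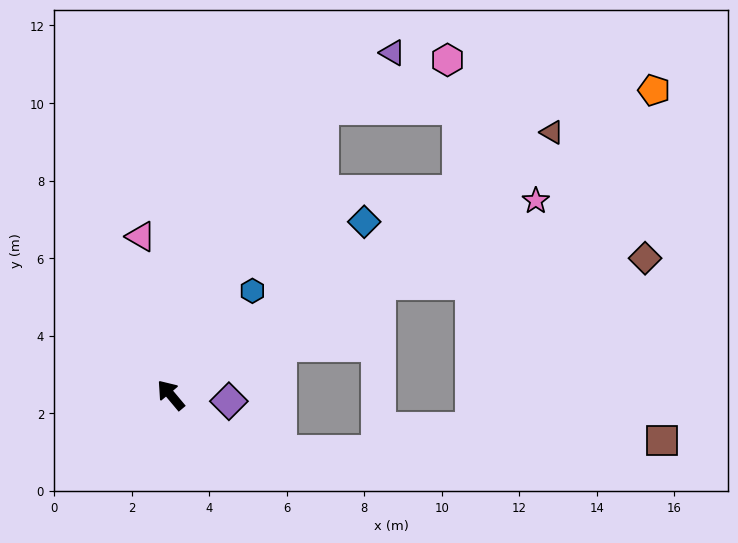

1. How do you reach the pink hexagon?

blocked — turn right 68°, forward 8.4 m, then turn right 41°, forward 3.5 m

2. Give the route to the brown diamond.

blocked — turn right 102°, forward 6.1 m, then turn right 23°, forward 6.9 m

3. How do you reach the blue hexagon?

turn right 78°, forward 3.4 m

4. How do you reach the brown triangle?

turn right 95°, forward 11.9 m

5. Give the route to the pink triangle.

turn right 29°, forward 4.2 m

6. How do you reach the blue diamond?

turn right 88°, forward 6.7 m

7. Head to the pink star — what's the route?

turn right 102°, forward 10.7 m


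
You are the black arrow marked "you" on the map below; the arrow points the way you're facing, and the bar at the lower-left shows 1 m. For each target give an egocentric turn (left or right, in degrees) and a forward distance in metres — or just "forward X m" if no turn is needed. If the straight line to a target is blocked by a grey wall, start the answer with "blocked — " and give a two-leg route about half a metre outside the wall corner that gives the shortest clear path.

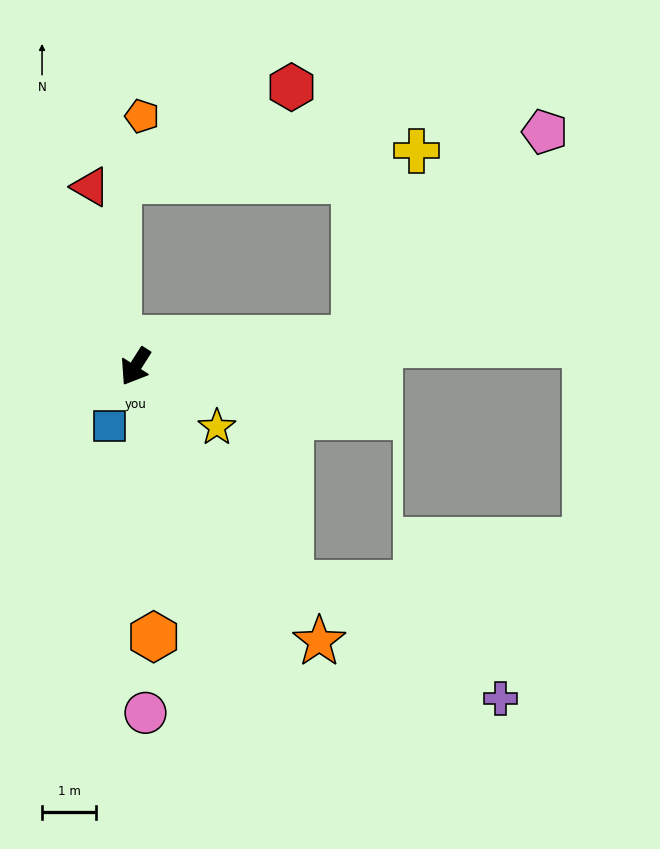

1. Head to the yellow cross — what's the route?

blocked — turn left 130°, forward 4.1 m, then turn left 64°, forward 3.6 m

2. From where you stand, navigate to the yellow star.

turn left 86°, forward 1.9 m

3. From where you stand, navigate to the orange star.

turn left 66°, forward 6.1 m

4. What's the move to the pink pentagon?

blocked — turn left 130°, forward 4.1 m, then turn left 40°, forward 5.2 m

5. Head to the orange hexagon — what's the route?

turn left 36°, forward 5.0 m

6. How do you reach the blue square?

turn left 9°, forward 1.2 m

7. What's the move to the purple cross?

blocked — turn left 68°, forward 4.9 m, then turn left 26°, forward 4.4 m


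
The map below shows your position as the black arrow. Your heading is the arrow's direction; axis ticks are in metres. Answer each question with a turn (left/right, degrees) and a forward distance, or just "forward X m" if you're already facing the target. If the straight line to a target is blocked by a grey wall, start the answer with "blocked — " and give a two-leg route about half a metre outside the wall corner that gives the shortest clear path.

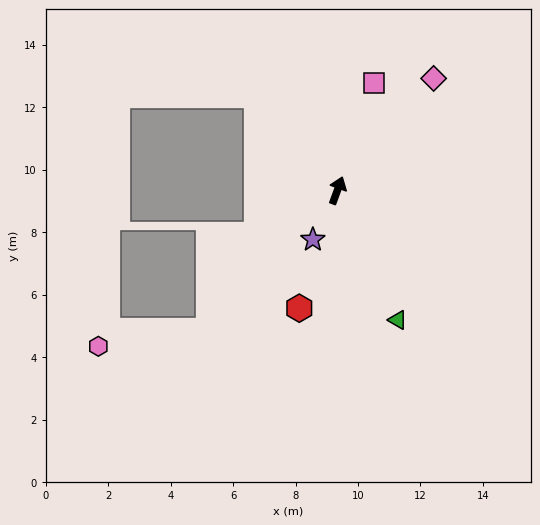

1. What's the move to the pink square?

forward 3.6 m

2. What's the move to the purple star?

turn left 174°, forward 1.8 m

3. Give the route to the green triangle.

turn right 135°, forward 4.6 m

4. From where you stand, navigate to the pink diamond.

turn right 21°, forward 4.7 m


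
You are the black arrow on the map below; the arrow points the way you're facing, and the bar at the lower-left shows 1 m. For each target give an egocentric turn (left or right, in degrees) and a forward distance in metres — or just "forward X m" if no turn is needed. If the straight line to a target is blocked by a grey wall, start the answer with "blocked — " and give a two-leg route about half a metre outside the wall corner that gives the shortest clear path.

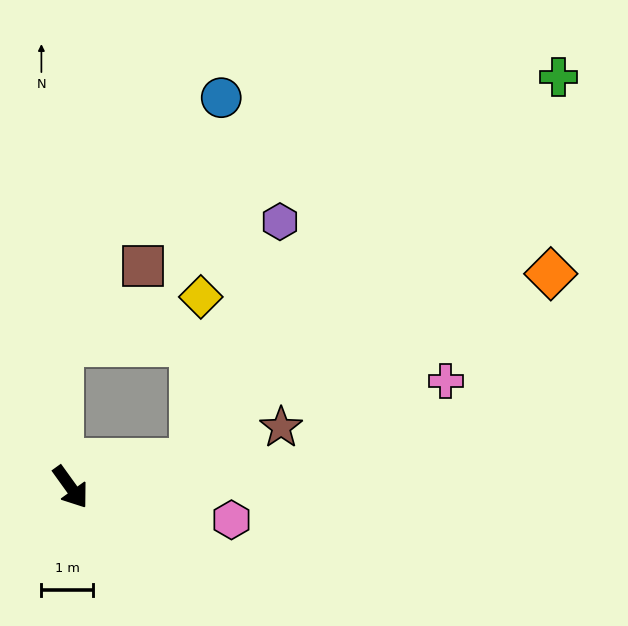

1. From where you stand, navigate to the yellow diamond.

blocked — turn left 67°, forward 2.4 m, then turn left 74°, forward 3.2 m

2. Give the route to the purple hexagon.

blocked — turn left 67°, forward 2.4 m, then turn left 57°, forward 4.9 m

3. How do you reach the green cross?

blocked — turn left 67°, forward 2.4 m, then turn left 33°, forward 10.2 m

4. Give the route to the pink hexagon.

turn left 43°, forward 3.2 m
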